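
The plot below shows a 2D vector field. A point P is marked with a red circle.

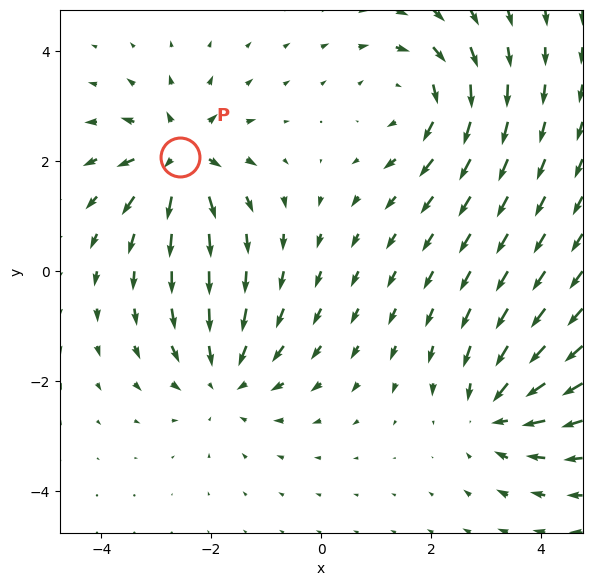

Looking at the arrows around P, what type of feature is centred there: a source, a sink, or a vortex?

At P (-2.6, 2.1) the arrows spread outward. Divergence about +6, curl ≈0 — positive divergence with near-zero curl is a source.

source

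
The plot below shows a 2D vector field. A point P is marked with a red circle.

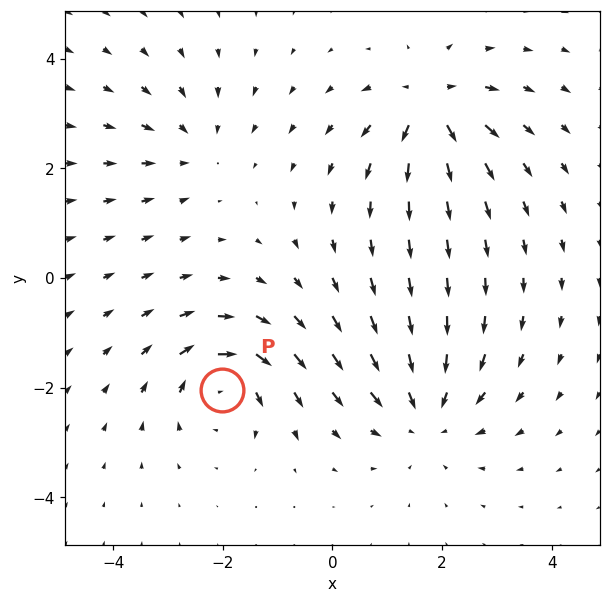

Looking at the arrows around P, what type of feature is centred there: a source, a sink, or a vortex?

At P (-2.0, -2.0) the arrows circulate clockwise. Divergence ≈0, curl about -6 — near-zero divergence with nonzero curl is a vortex.

vortex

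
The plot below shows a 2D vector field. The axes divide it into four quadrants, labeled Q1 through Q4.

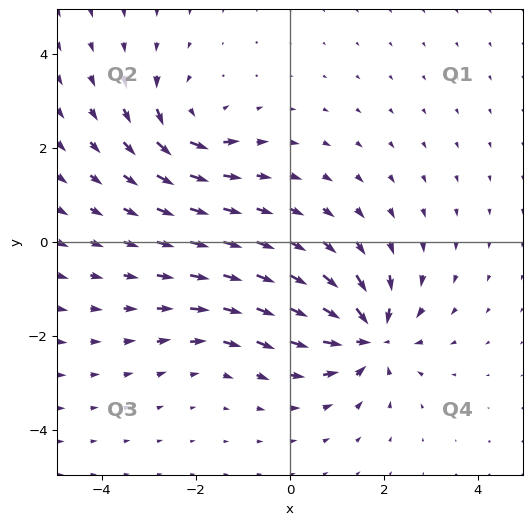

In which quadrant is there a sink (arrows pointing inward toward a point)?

Q4

The sink sits at approximately (1.7, -2.0), which lies in quadrant Q4. The divergence there is about -7, negative as expected for a sink.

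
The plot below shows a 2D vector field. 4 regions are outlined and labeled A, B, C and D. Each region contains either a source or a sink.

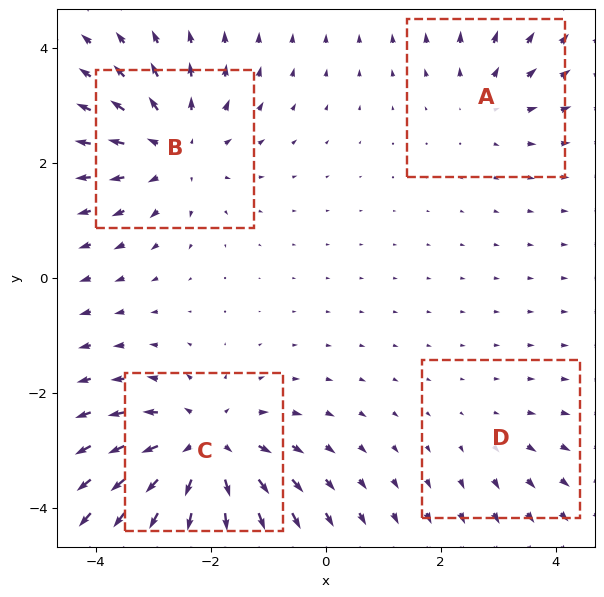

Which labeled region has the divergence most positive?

C

Divergence at each region's feature centre — A: about +3, B: about +5, C: about +7, D: about +2. Region C is most positive.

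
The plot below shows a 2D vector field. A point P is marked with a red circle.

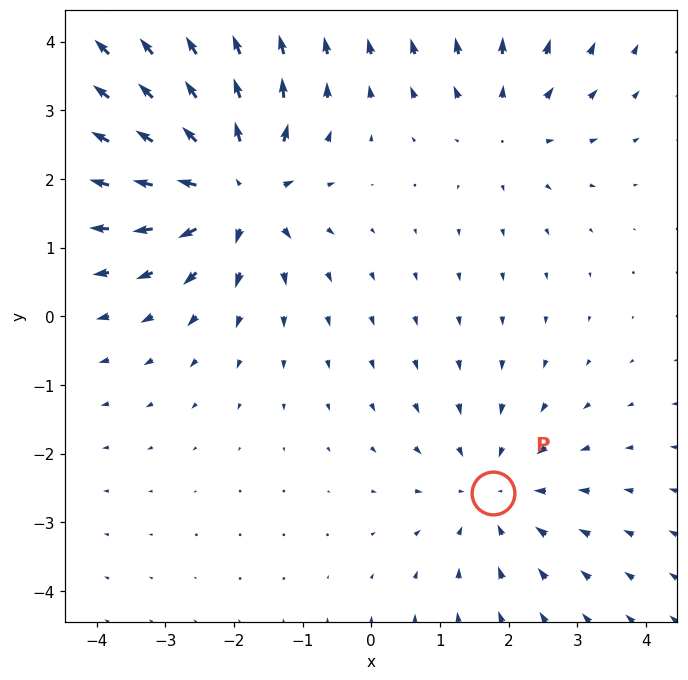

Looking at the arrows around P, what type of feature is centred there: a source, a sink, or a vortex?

sink

At P (1.8, -2.6) the arrows converge inward. Divergence about -3, curl ≈0 — negative divergence with near-zero curl is a sink.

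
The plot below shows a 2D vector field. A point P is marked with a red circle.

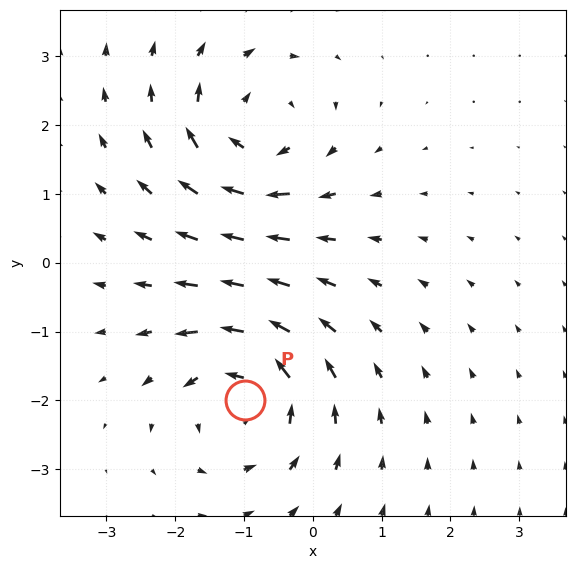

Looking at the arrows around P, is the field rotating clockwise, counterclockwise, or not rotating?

counterclockwise

Near P at (-1.0, -2.0) the arrows circulate counterclockwise. The curl (z-component) there is about +4; positive curl means counterclockwise rotation.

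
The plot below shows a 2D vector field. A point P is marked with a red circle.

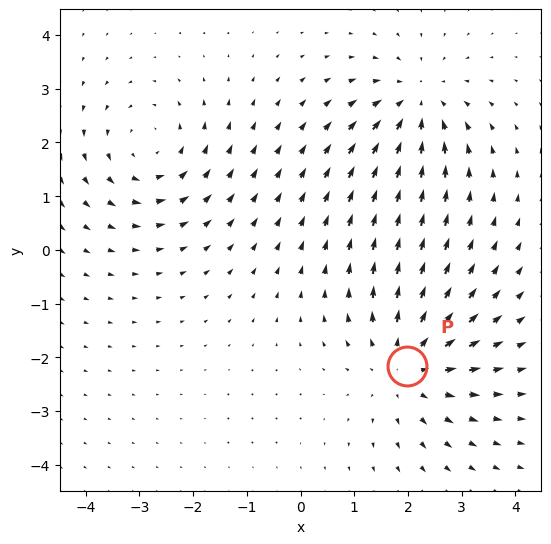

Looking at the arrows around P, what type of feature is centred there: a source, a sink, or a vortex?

At P (2.0, -2.2) the arrows spread outward. Divergence about +4, curl ≈0 — positive divergence with near-zero curl is a source.

source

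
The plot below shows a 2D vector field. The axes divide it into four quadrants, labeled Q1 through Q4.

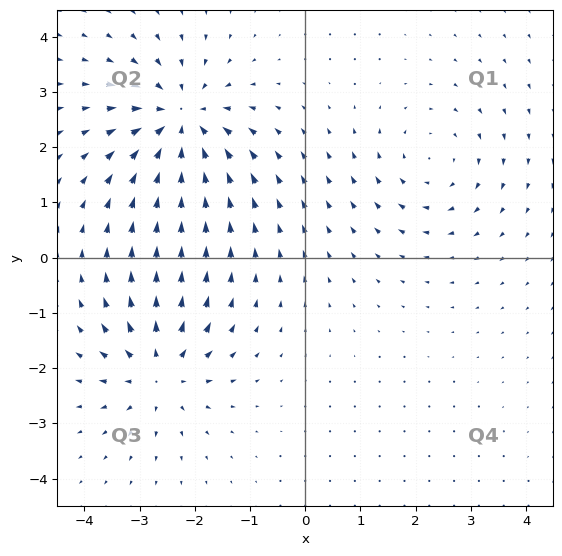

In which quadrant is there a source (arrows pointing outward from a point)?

Q3

The source sits at approximately (-2.6, -2.1), which lies in quadrant Q3. The divergence there is about +5, positive as expected for a source.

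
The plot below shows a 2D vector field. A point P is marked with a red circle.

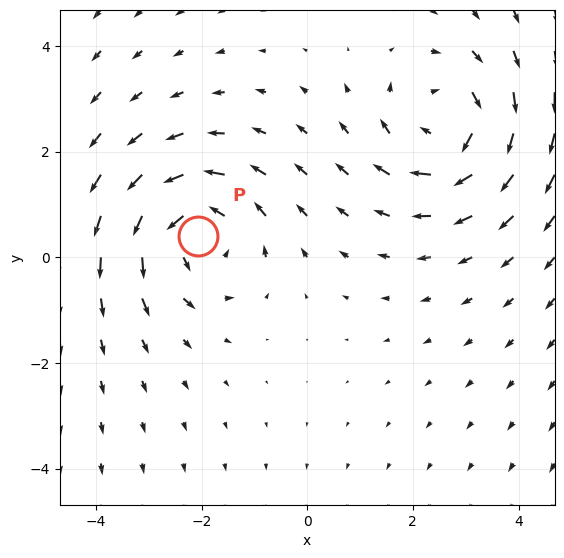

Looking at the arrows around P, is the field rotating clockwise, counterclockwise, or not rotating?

counterclockwise

Near P at (-2.1, 0.4) the arrows circulate counterclockwise. The curl (z-component) there is about +4; positive curl means counterclockwise rotation.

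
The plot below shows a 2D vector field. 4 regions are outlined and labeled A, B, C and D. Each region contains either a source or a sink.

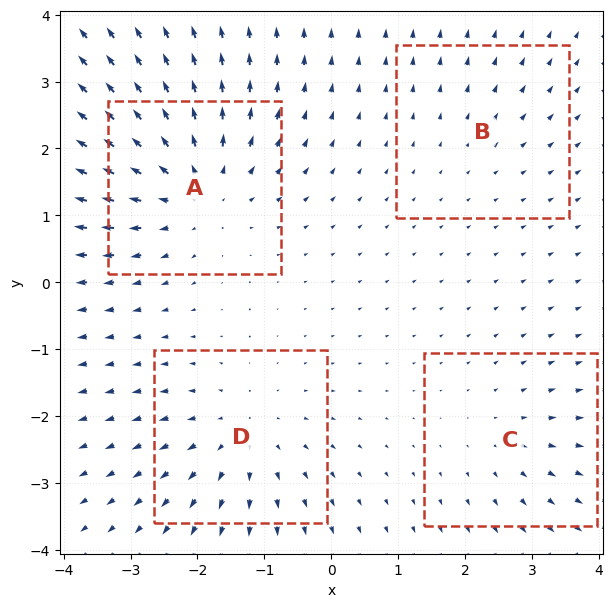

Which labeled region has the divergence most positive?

Divergence at each region's feature centre — A: about +6, B: about +2, C: about +3, D: about +4. Region A is most positive.

A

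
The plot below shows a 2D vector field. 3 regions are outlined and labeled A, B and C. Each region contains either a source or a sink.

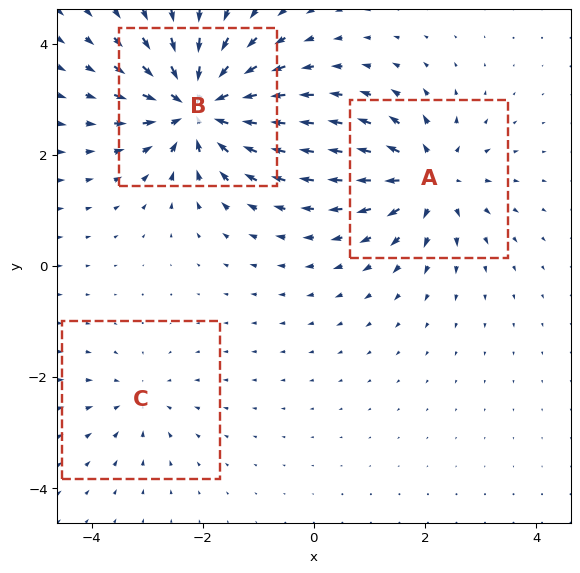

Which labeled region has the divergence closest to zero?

C

Divergence at each region's feature centre — A: about +4, B: about -6, C: about -2. Region C is closest to zero.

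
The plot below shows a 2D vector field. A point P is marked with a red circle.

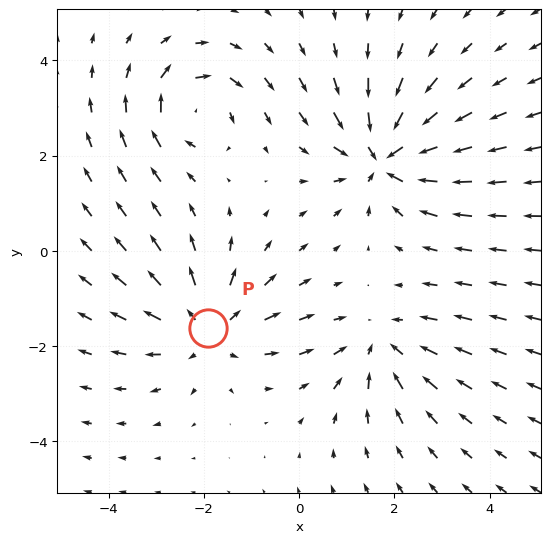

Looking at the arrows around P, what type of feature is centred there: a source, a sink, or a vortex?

source

At P (-1.9, -1.6) the arrows spread outward. Divergence about +3, curl ≈0 — positive divergence with near-zero curl is a source.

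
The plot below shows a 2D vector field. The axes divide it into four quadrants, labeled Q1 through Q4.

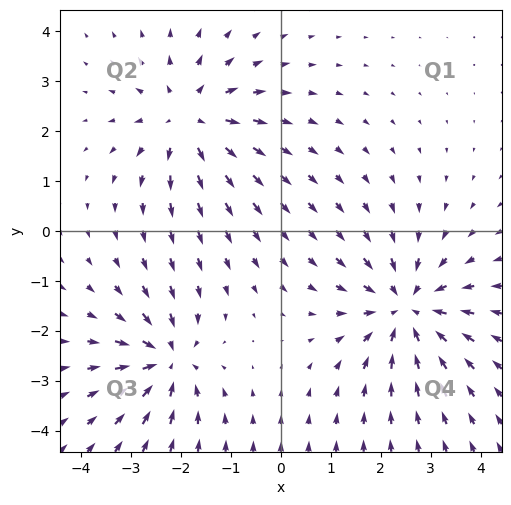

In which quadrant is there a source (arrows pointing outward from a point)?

The source sits at approximately (-1.8, 2.2), which lies in quadrant Q2. The divergence there is about +4, positive as expected for a source.

Q2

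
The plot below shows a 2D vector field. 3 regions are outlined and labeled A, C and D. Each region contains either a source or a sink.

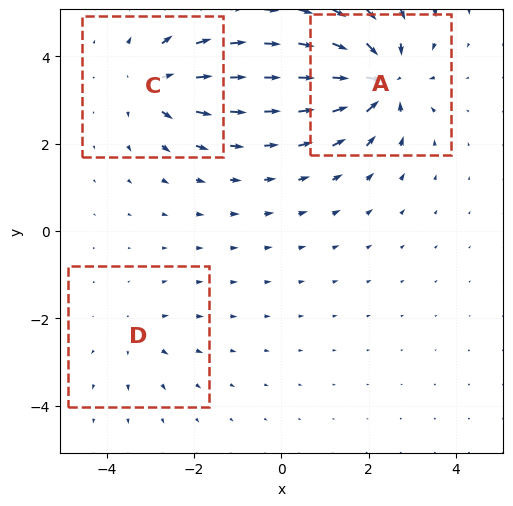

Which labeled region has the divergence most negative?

Divergence at each region's feature centre — A: about -6, C: about +4, D: about +2. Region A is most negative.

A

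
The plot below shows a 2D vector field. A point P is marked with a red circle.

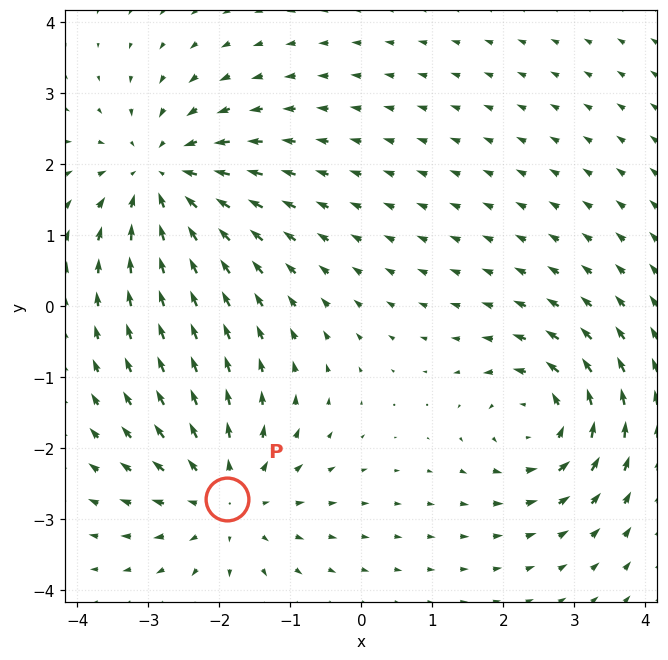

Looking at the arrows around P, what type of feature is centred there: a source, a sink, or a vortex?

At P (-1.9, -2.7) the arrows spread outward. Divergence about +4, curl ≈0 — positive divergence with near-zero curl is a source.

source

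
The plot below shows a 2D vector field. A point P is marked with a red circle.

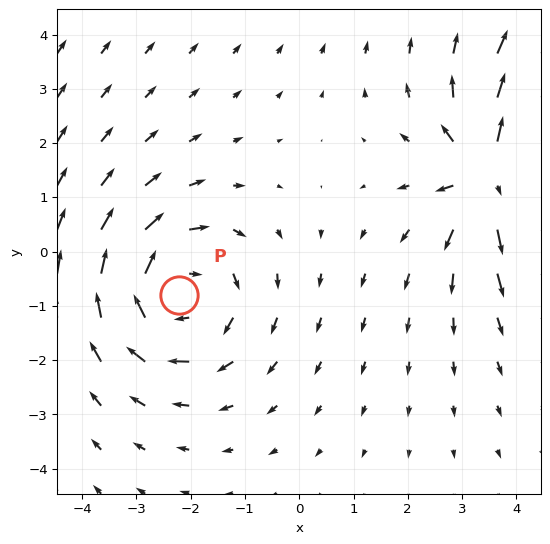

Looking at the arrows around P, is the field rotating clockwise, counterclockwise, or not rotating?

Near P at (-2.2, -0.8) the arrows circulate clockwise. The curl (z-component) there is about -3; negative curl means clockwise rotation.

clockwise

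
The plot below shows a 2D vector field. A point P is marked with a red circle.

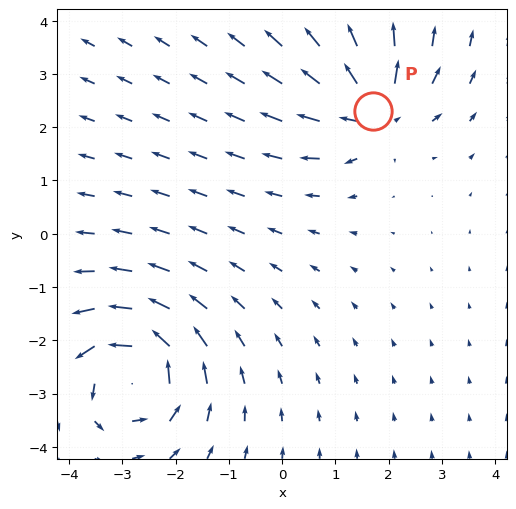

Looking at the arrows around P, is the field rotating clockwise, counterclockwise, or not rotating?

not rotating

Near P at (1.7, 2.3) the arrows show no circulation. The curl there is ≈0.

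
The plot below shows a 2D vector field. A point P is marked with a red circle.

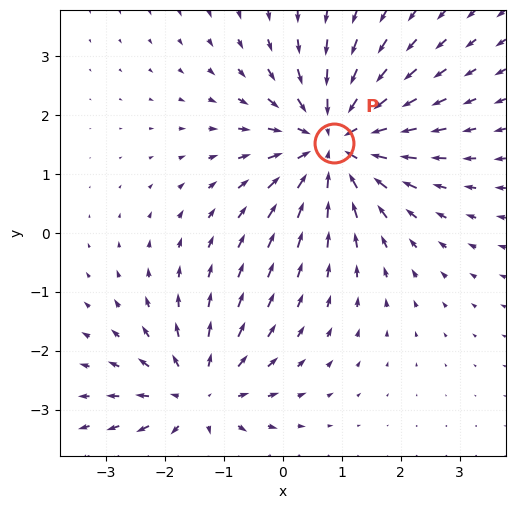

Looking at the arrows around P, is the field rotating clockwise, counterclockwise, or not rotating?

not rotating

Near P at (0.9, 1.5) the arrows show no circulation. The curl there is ≈0.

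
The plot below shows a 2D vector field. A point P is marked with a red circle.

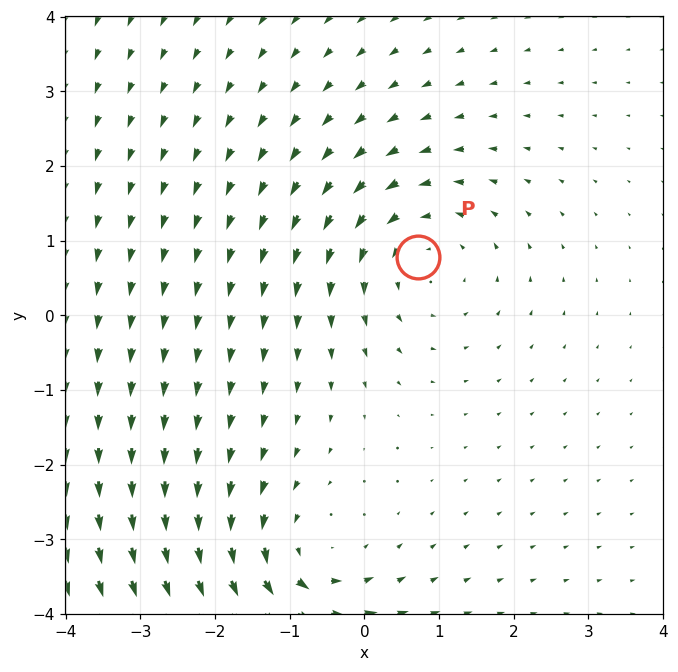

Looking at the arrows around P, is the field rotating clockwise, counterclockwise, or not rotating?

Near P at (0.7, 0.8) the arrows circulate counterclockwise. The curl (z-component) there is about +3; positive curl means counterclockwise rotation.

counterclockwise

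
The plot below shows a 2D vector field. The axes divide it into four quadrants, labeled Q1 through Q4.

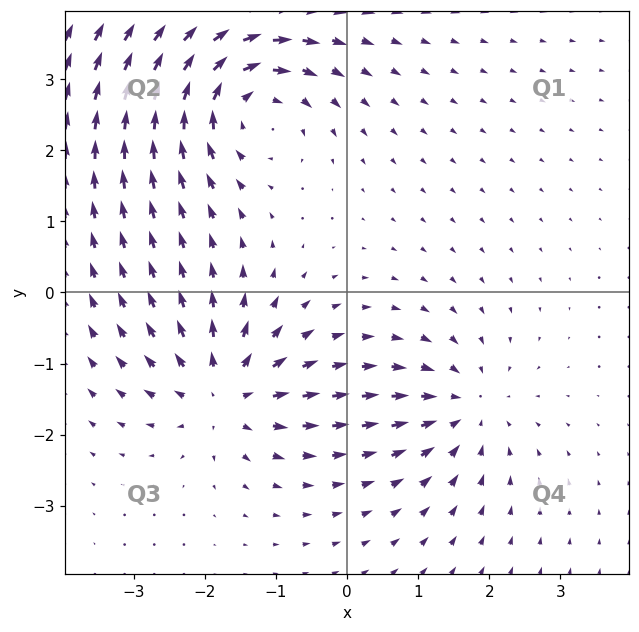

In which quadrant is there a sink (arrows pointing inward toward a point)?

The sink sits at approximately (1.7, -1.6), which lies in quadrant Q4. The divergence there is about -3, negative as expected for a sink.

Q4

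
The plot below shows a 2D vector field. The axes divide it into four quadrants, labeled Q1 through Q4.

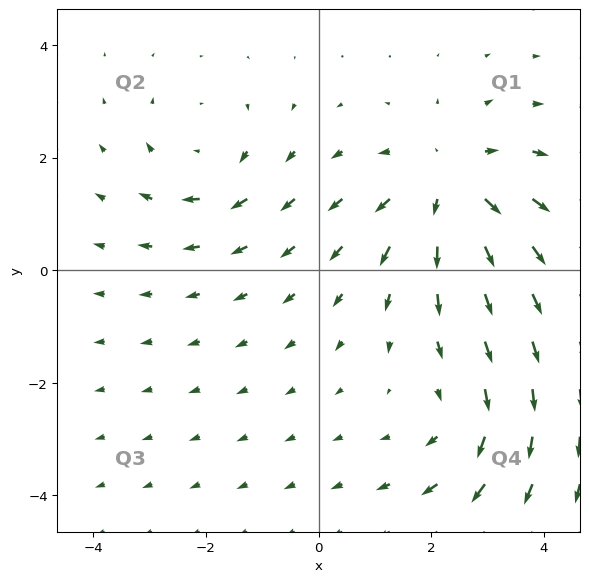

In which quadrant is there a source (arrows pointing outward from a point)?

The source sits at approximately (2.3, 1.5), which lies in quadrant Q1. The divergence there is about +4, positive as expected for a source.

Q1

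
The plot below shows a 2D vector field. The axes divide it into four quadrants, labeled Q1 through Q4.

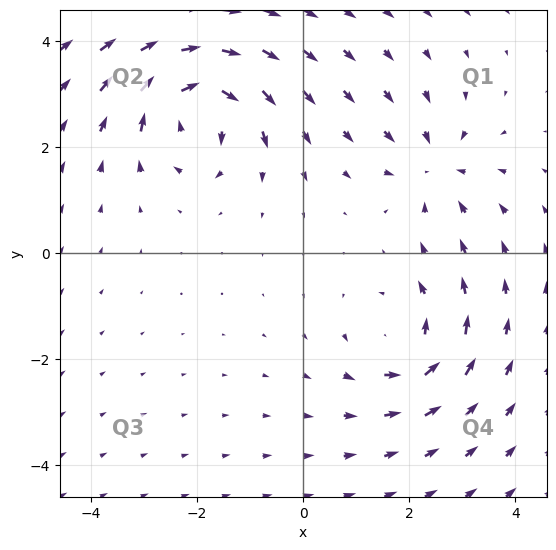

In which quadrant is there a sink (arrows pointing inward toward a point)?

Q1

The sink sits at approximately (2.5, 1.6), which lies in quadrant Q1. The divergence there is about -3, negative as expected for a sink.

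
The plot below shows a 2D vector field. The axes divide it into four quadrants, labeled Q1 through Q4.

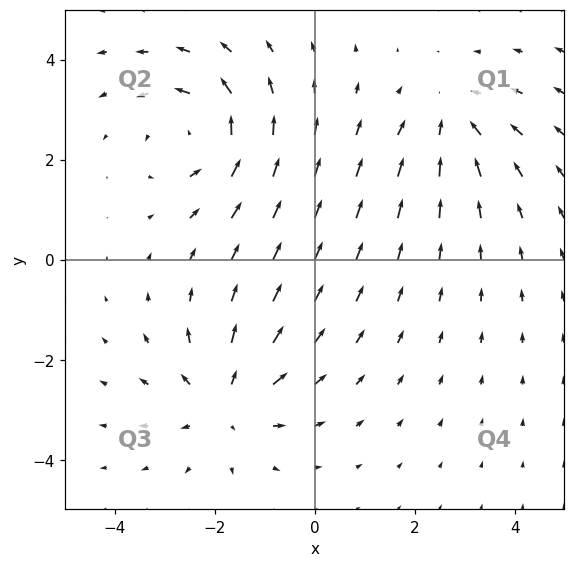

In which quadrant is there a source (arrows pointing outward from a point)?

The source sits at approximately (-1.8, -2.8), which lies in quadrant Q3. The divergence there is about +4, positive as expected for a source.

Q3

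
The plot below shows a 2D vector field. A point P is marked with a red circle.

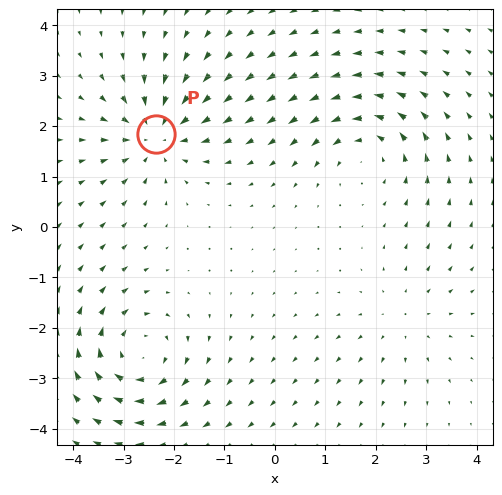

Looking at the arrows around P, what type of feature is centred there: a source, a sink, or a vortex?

sink

At P (-2.4, 1.8) the arrows converge inward. Divergence about -5, curl ≈0 — negative divergence with near-zero curl is a sink.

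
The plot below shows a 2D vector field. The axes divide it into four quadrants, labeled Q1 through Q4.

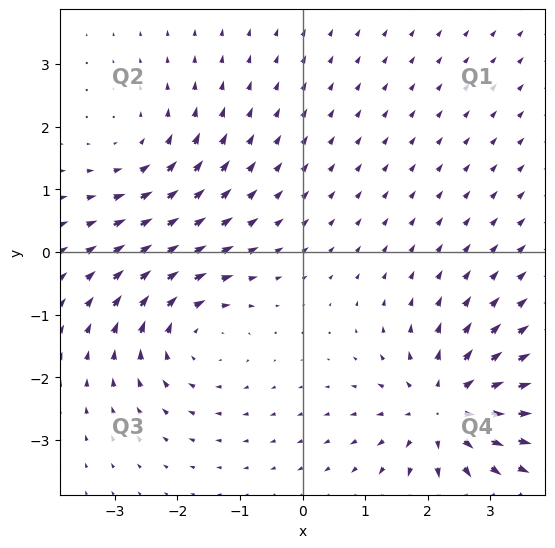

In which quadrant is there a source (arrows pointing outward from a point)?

Q4

The source sits at approximately (2.3, -2.5), which lies in quadrant Q4. The divergence there is about +4, positive as expected for a source.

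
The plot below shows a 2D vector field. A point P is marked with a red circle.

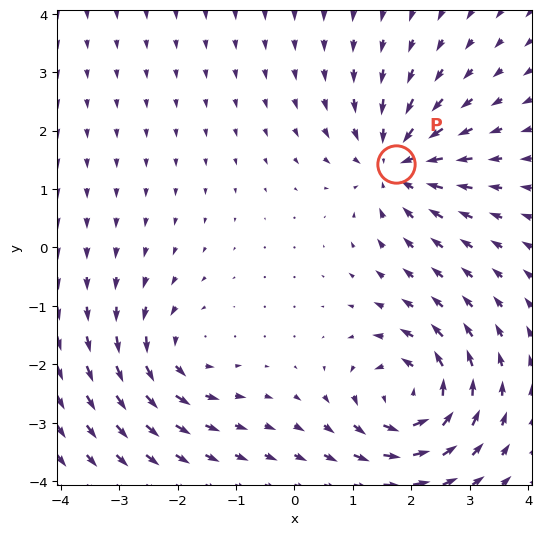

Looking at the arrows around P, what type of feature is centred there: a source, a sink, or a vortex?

At P (1.7, 1.4) the arrows converge inward. Divergence about -4, curl ≈0 — negative divergence with near-zero curl is a sink.

sink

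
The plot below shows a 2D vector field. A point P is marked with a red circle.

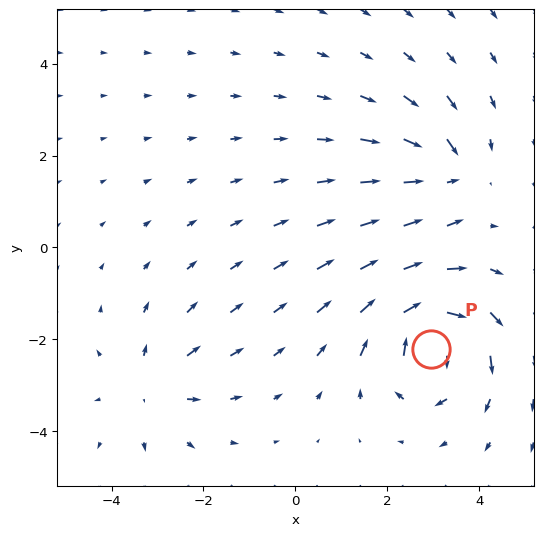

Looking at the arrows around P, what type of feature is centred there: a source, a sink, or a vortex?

vortex

At P (3.0, -2.2) the arrows circulate clockwise. Divergence ≈0, curl about -6 — near-zero divergence with nonzero curl is a vortex.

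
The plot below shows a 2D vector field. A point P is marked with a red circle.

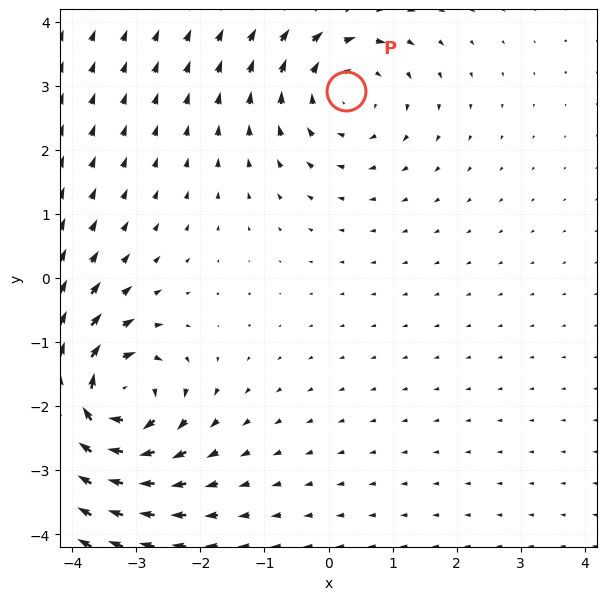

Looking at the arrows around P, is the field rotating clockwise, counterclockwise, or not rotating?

clockwise

Near P at (0.3, 2.9) the arrows circulate clockwise. The curl (z-component) there is about -3; negative curl means clockwise rotation.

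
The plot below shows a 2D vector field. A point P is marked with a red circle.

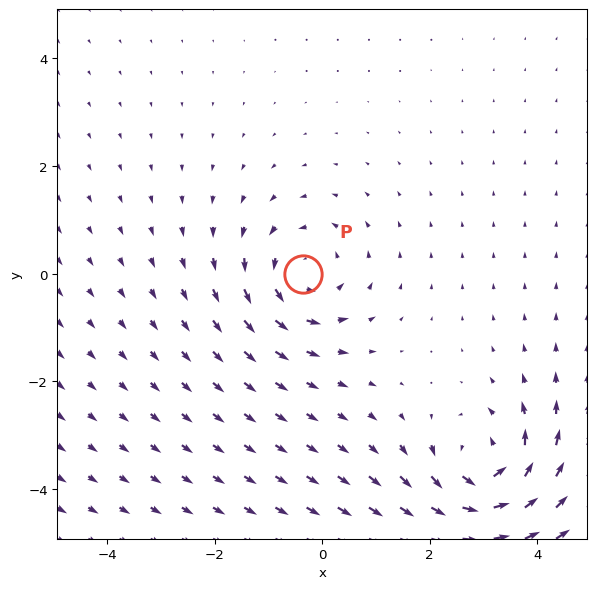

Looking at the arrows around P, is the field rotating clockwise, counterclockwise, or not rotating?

counterclockwise

Near P at (-0.4, -0.0) the arrows circulate counterclockwise. The curl (z-component) there is about +3; positive curl means counterclockwise rotation.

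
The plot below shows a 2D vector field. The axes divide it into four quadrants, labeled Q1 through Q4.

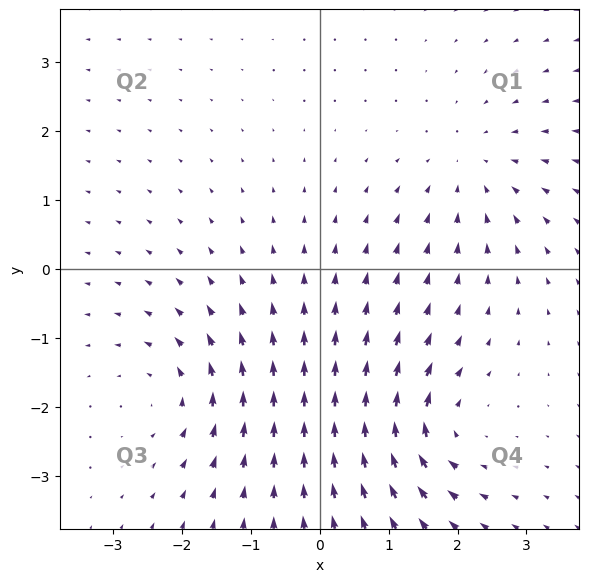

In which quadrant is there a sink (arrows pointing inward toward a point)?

The sink sits at approximately (2.2, 1.4), which lies in quadrant Q1. The divergence there is about -3, negative as expected for a sink.

Q1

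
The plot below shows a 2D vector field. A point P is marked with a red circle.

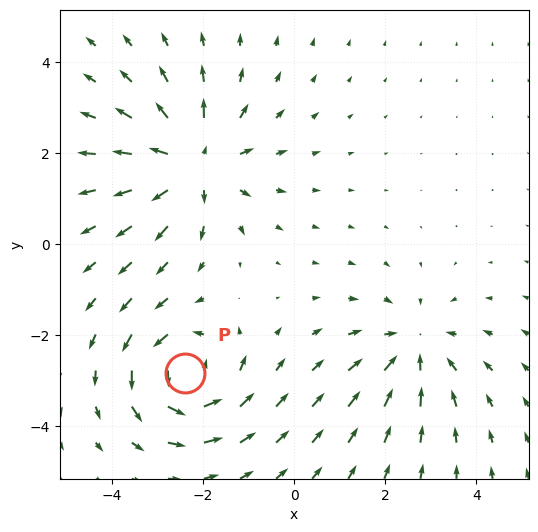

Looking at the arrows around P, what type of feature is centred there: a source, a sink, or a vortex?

At P (-2.4, -2.8) the arrows circulate counterclockwise. Divergence ≈0, curl about +5 — near-zero divergence with nonzero curl is a vortex.

vortex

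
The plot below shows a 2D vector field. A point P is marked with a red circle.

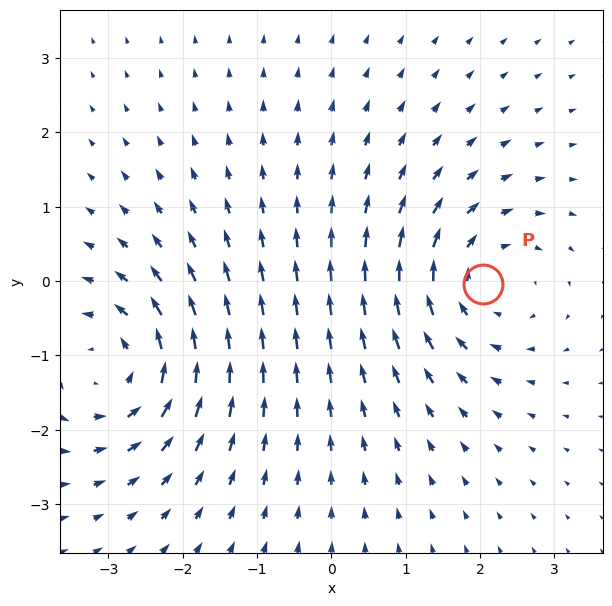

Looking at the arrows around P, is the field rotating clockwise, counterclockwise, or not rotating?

Near P at (2.0, -0.0) the arrows circulate clockwise. The curl (z-component) there is about -4; negative curl means clockwise rotation.

clockwise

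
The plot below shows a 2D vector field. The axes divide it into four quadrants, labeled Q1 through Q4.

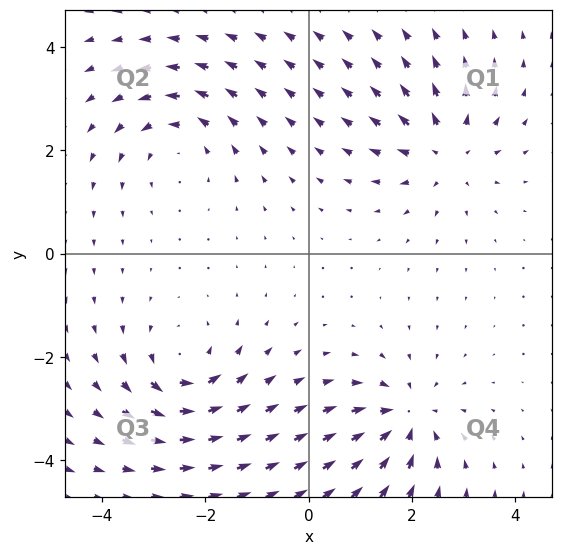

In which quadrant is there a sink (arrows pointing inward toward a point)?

Q4

The sink sits at approximately (1.9, -3.2), which lies in quadrant Q4. The divergence there is about -5, negative as expected for a sink.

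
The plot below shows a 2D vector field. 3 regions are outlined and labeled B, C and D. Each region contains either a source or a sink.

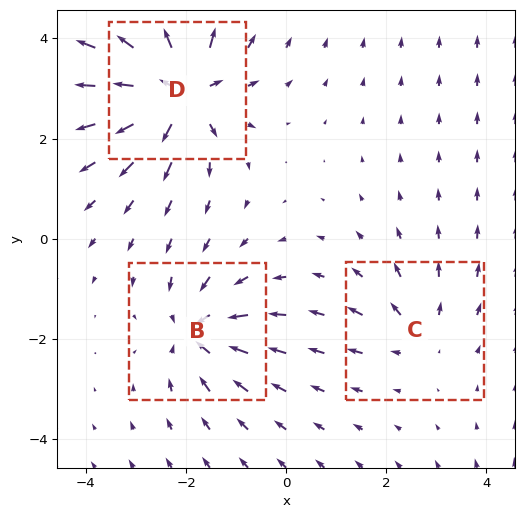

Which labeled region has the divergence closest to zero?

Divergence at each region's feature centre — B: about -4, C: about +3, D: about +6. Region C is closest to zero.

C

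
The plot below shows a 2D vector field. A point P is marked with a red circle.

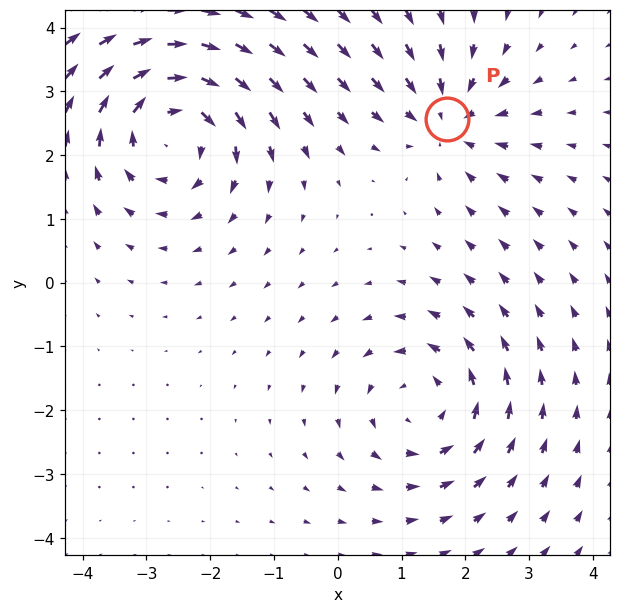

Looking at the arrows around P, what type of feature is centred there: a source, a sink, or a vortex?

At P (1.7, 2.6) the arrows converge inward. Divergence about -3, curl ≈0 — negative divergence with near-zero curl is a sink.

sink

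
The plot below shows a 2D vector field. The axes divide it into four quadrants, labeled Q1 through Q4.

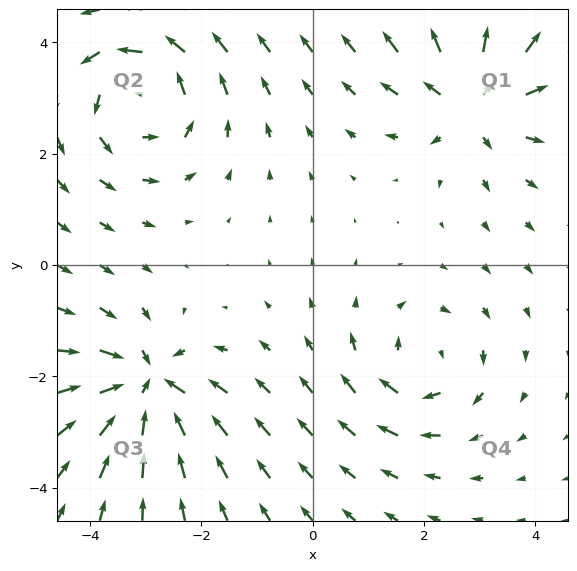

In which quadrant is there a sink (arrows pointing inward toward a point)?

The sink sits at approximately (-3.0, -2.2), which lies in quadrant Q3. The divergence there is about -5, negative as expected for a sink.

Q3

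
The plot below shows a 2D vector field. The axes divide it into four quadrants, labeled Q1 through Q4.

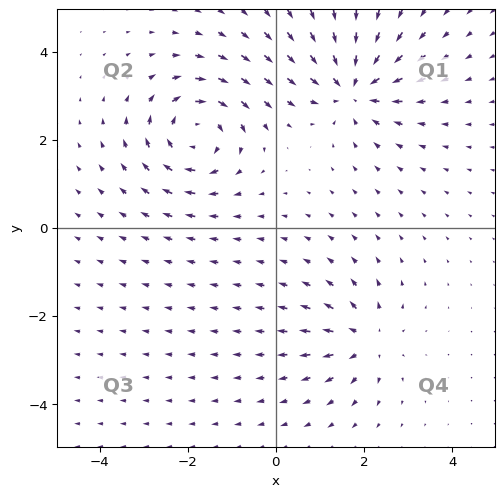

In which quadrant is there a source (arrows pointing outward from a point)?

The source sits at approximately (2.0, -2.5), which lies in quadrant Q4. The divergence there is about +4, positive as expected for a source.

Q4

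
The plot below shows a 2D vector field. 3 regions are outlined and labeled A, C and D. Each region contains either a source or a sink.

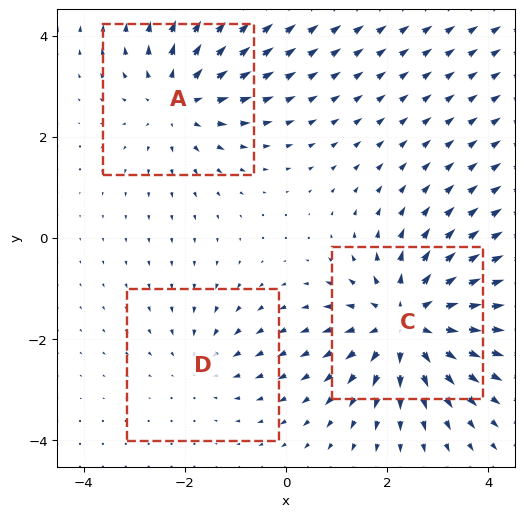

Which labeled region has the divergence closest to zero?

Divergence at each region's feature centre — A: about +3, C: about +4, D: about -2. Region D is closest to zero.

D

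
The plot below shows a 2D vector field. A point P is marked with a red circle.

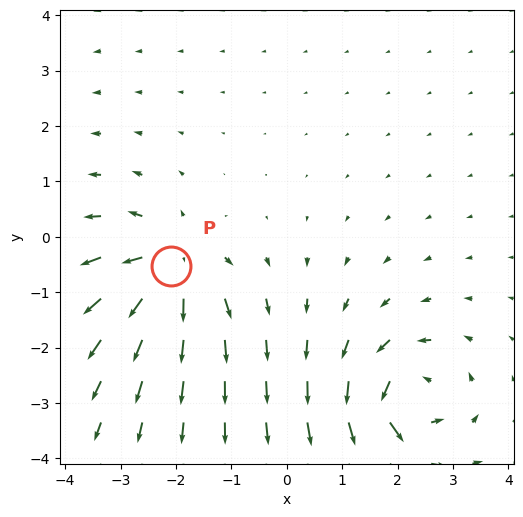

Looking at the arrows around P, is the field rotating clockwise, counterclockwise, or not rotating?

Near P at (-2.1, -0.5) the arrows show no circulation. The curl there is ≈0.

not rotating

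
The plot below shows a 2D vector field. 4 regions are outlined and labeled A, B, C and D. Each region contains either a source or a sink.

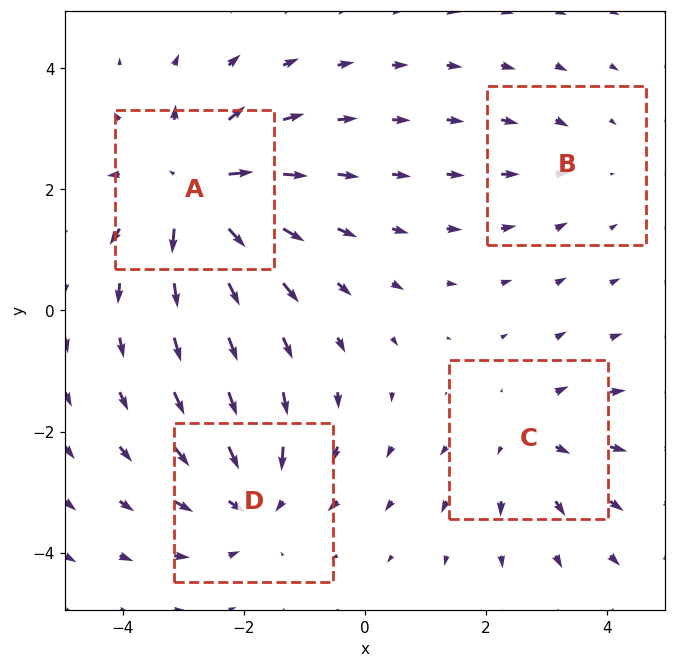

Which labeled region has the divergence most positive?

A

Divergence at each region's feature centre — A: about +6, B: about -2, C: about +3, D: about -5. Region A is most positive.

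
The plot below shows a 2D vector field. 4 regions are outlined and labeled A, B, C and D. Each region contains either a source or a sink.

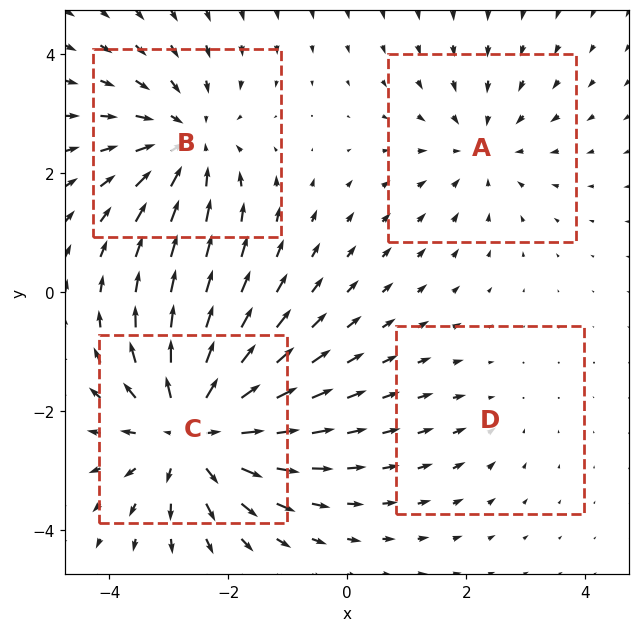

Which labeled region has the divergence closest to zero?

D

Divergence at each region's feature centre — A: about -3, B: about -4, C: about +6, D: about -2. Region D is closest to zero.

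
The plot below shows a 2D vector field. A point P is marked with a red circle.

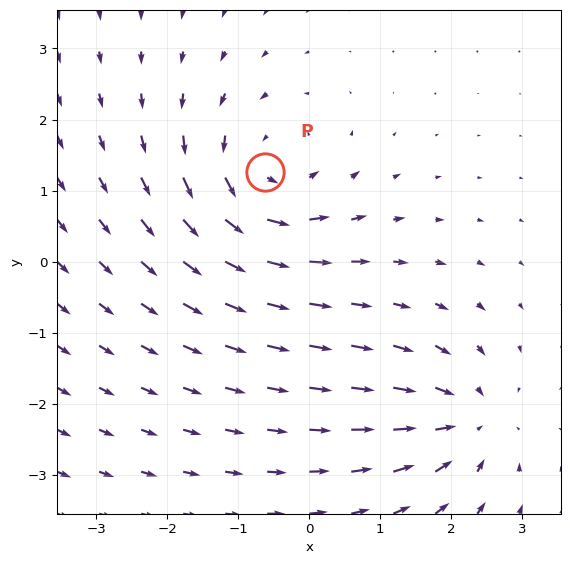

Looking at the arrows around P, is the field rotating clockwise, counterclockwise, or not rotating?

Near P at (-0.6, 1.3) the arrows circulate counterclockwise. The curl (z-component) there is about +4; positive curl means counterclockwise rotation.

counterclockwise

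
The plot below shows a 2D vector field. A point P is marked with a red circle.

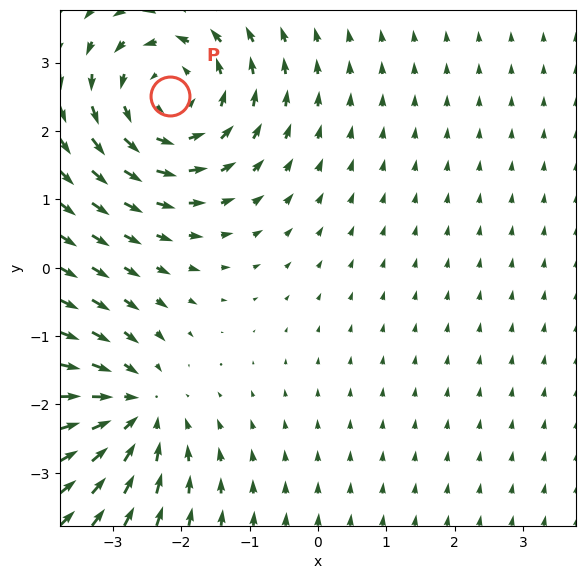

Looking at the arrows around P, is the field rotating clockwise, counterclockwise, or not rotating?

counterclockwise

Near P at (-2.2, 2.5) the arrows circulate counterclockwise. The curl (z-component) there is about +4; positive curl means counterclockwise rotation.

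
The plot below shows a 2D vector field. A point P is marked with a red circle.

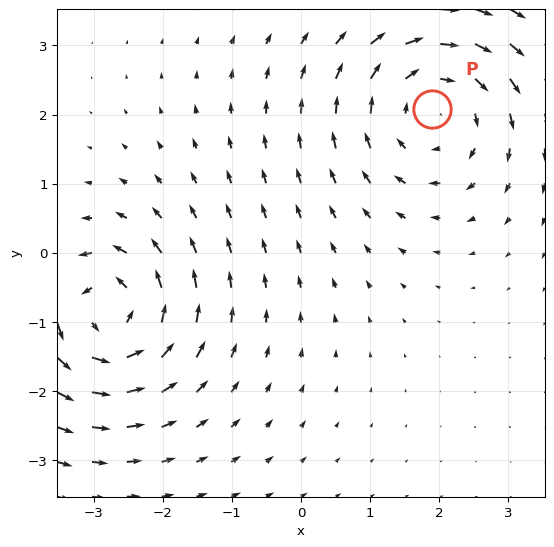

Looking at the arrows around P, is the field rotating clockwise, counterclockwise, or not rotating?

Near P at (1.9, 2.1) the arrows circulate clockwise. The curl (z-component) there is about -4; negative curl means clockwise rotation.

clockwise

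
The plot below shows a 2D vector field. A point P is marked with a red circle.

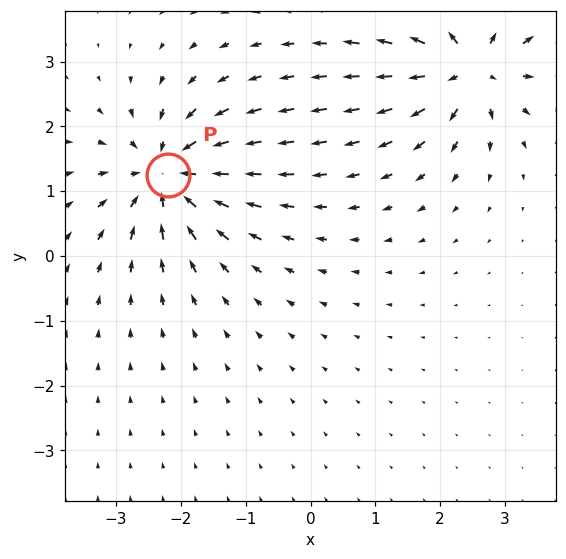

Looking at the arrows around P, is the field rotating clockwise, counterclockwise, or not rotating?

Near P at (-2.2, 1.2) the arrows show no circulation. The curl there is ≈0.

not rotating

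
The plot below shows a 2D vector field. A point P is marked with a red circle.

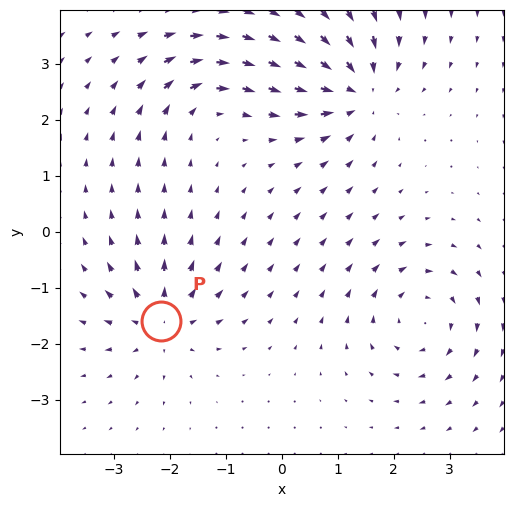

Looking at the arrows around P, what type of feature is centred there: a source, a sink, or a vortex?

source

At P (-2.2, -1.6) the arrows spread outward. Divergence about +4, curl ≈0 — positive divergence with near-zero curl is a source.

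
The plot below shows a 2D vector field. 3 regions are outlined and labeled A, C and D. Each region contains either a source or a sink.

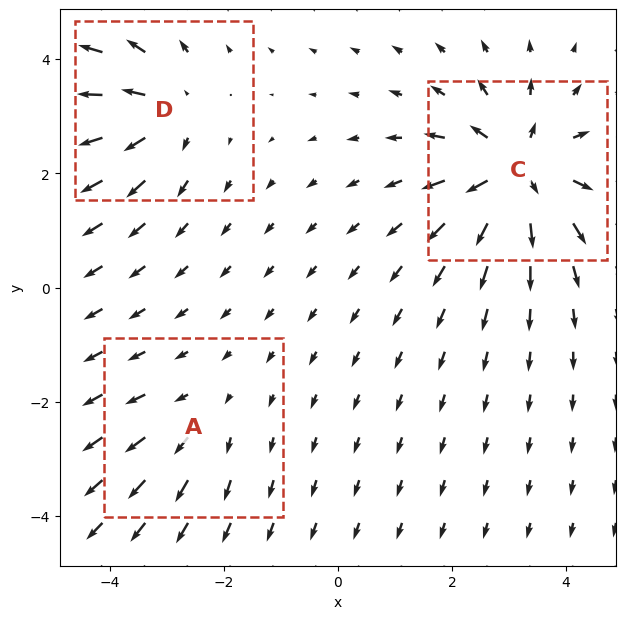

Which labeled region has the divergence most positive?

C

Divergence at each region's feature centre — A: about +2, C: about +6, D: about +4. Region C is most positive.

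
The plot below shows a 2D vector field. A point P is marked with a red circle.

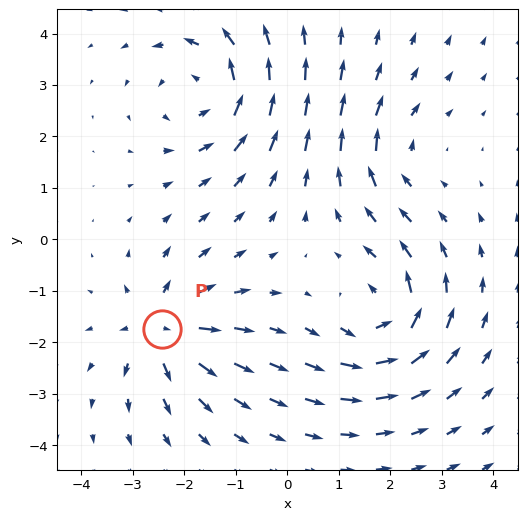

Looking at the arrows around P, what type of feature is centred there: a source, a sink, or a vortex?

At P (-2.4, -1.7) the arrows spread outward. Divergence about +6, curl ≈0 — positive divergence with near-zero curl is a source.

source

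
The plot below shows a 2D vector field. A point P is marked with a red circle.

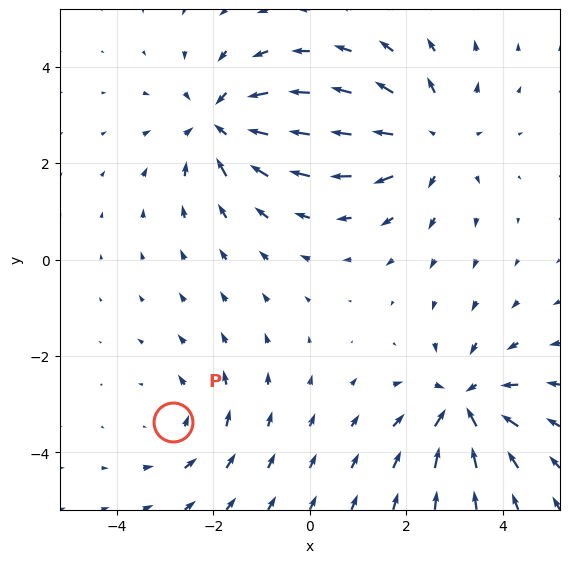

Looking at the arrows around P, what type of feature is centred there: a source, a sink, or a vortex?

vortex

At P (-2.8, -3.4) the arrows circulate counterclockwise. Divergence ≈0, curl about +2 — near-zero divergence with nonzero curl is a vortex.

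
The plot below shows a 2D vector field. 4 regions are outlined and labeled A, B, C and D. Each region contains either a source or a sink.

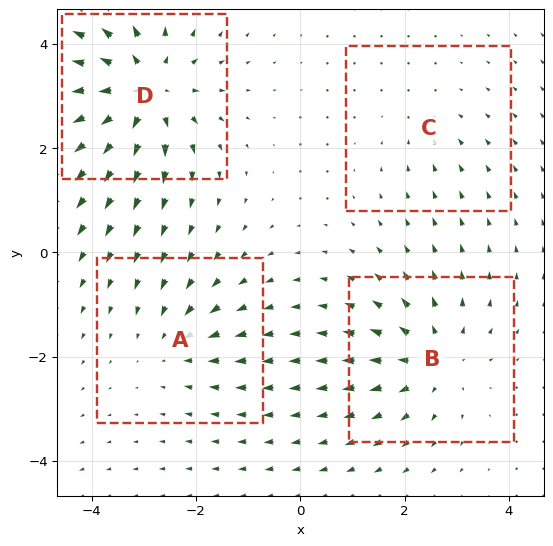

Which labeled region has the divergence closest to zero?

Divergence at each region's feature centre — A: about -3, B: about +5, C: about -2, D: about +7. Region C is closest to zero.

C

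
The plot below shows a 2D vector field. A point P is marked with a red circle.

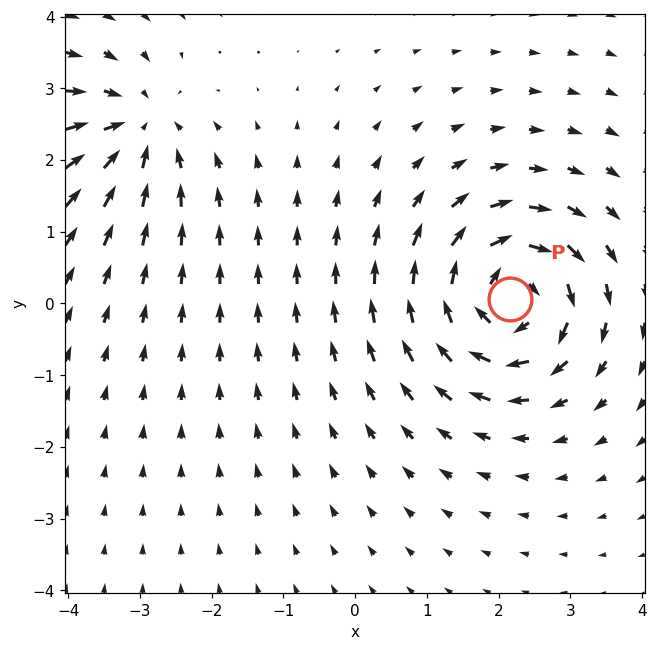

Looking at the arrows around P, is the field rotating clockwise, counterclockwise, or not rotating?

Near P at (2.2, 0.1) the arrows circulate clockwise. The curl (z-component) there is about -6; negative curl means clockwise rotation.

clockwise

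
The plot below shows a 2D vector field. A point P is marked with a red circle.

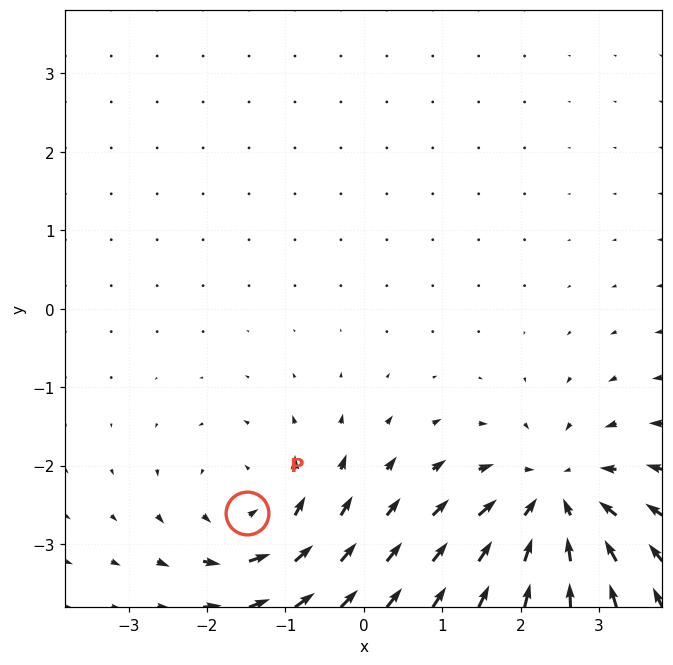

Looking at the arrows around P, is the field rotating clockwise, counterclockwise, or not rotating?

counterclockwise

Near P at (-1.5, -2.6) the arrows circulate counterclockwise. The curl (z-component) there is about +4; positive curl means counterclockwise rotation.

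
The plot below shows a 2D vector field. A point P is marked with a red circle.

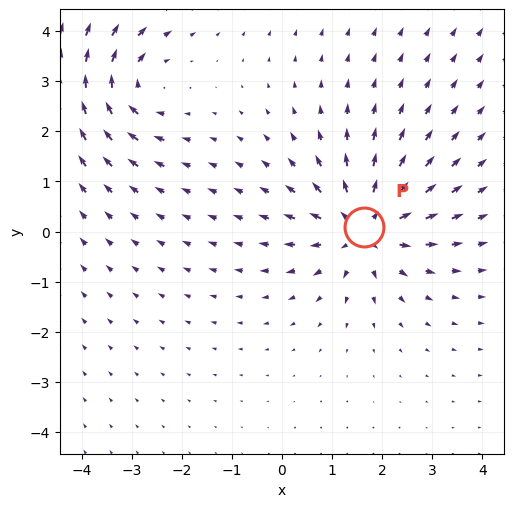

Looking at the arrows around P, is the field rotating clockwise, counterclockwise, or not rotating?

Near P at (1.6, 0.1) the arrows show no circulation. The curl there is ≈0.

not rotating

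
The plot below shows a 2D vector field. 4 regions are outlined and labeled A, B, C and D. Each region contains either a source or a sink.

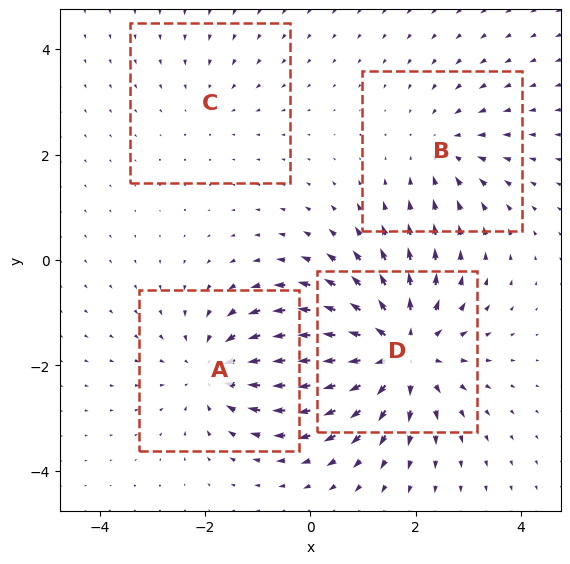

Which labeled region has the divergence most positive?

D

Divergence at each region's feature centre — A: about -4, B: about -3, C: about -2, D: about +6. Region D is most positive.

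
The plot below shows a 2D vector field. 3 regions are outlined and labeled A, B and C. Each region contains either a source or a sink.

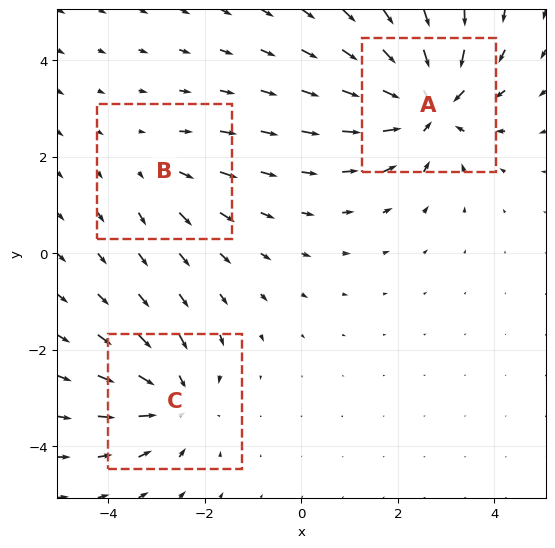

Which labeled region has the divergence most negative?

A

Divergence at each region's feature centre — A: about -5, B: about +2, C: about -3. Region A is most negative.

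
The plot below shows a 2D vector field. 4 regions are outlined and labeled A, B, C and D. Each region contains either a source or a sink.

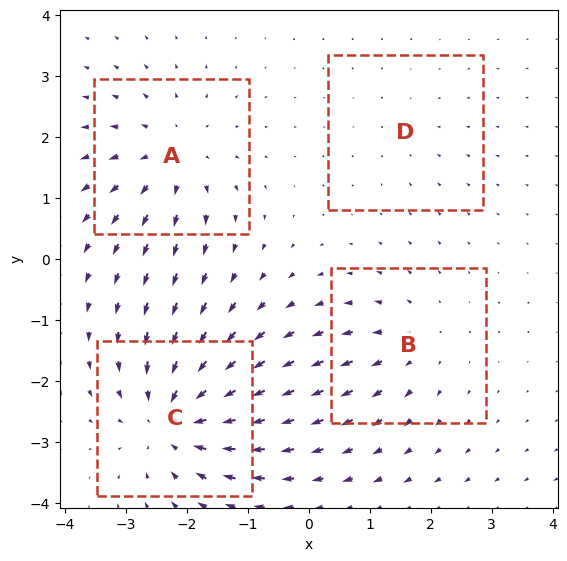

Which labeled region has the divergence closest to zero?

D

Divergence at each region's feature centre — A: about +5, B: about +3, C: about -7, D: about -2. Region D is closest to zero.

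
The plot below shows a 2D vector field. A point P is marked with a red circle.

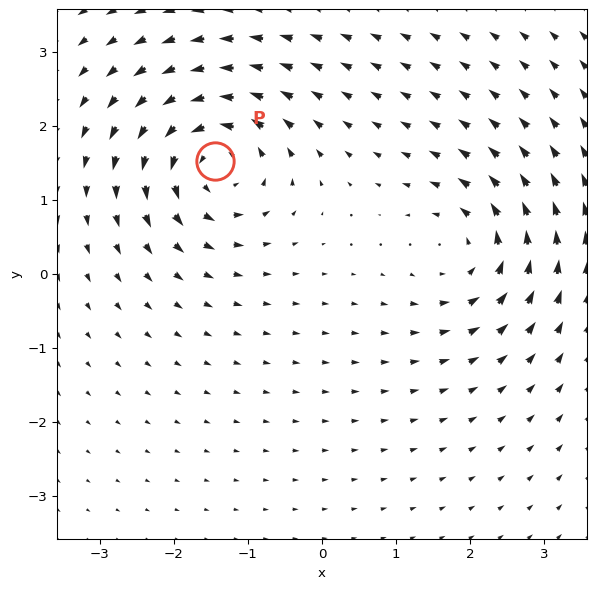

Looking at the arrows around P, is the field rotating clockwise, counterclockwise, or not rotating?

counterclockwise

Near P at (-1.4, 1.5) the arrows circulate counterclockwise. The curl (z-component) there is about +6; positive curl means counterclockwise rotation.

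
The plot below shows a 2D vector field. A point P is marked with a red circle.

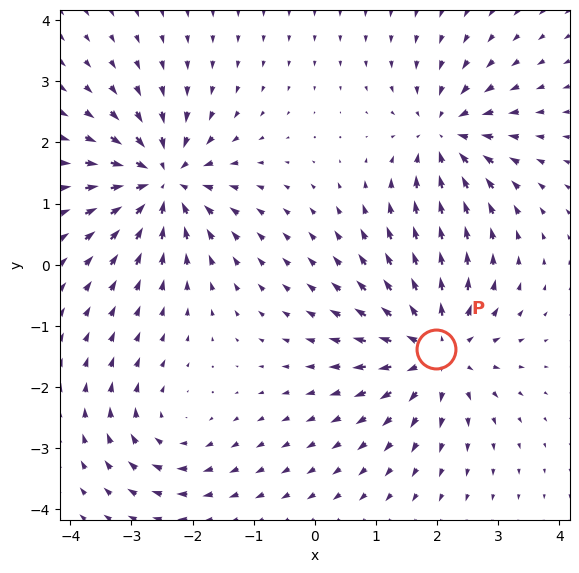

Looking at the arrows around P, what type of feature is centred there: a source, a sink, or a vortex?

At P (2.0, -1.4) the arrows spread outward. Divergence about +6, curl ≈0 — positive divergence with near-zero curl is a source.

source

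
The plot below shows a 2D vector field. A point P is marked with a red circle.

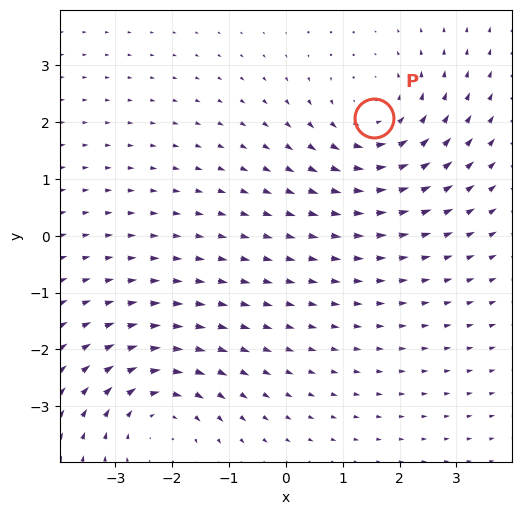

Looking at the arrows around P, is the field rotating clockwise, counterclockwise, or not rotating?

counterclockwise

Near P at (1.5, 2.1) the arrows circulate counterclockwise. The curl (z-component) there is about +4; positive curl means counterclockwise rotation.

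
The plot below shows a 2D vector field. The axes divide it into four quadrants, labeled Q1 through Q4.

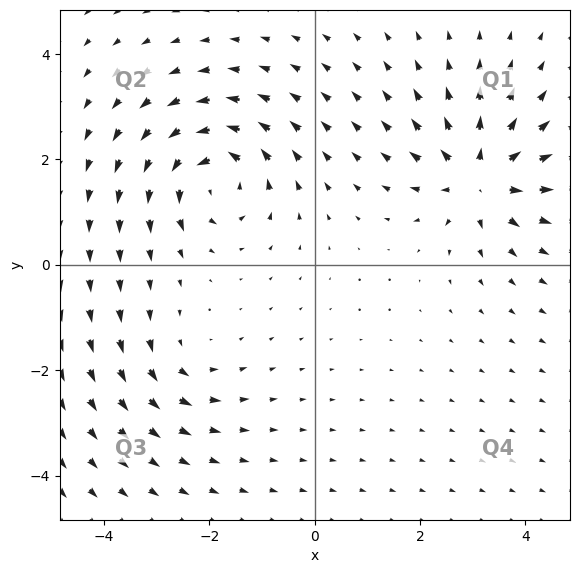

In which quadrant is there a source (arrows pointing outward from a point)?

The source sits at approximately (3.1, 1.7), which lies in quadrant Q1. The divergence there is about +6, positive as expected for a source.

Q1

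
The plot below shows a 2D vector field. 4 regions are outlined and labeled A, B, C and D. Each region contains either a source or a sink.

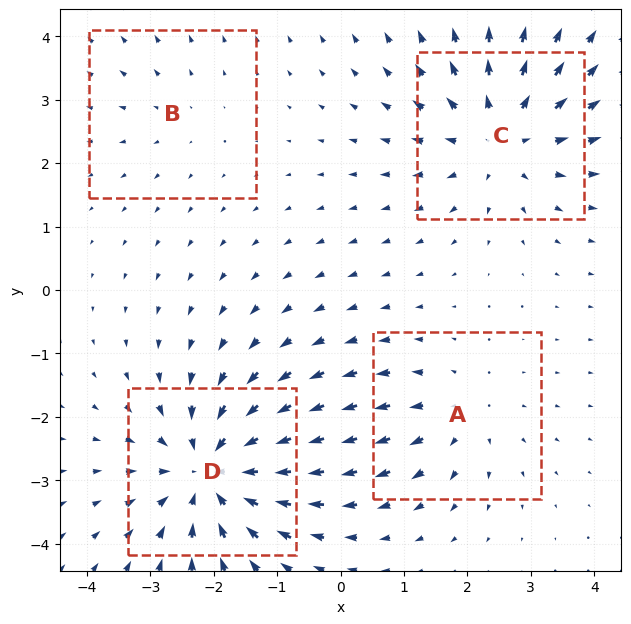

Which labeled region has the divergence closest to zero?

Divergence at each region's feature centre — A: about +3, B: about +2, C: about +5, D: about -6. Region B is closest to zero.

B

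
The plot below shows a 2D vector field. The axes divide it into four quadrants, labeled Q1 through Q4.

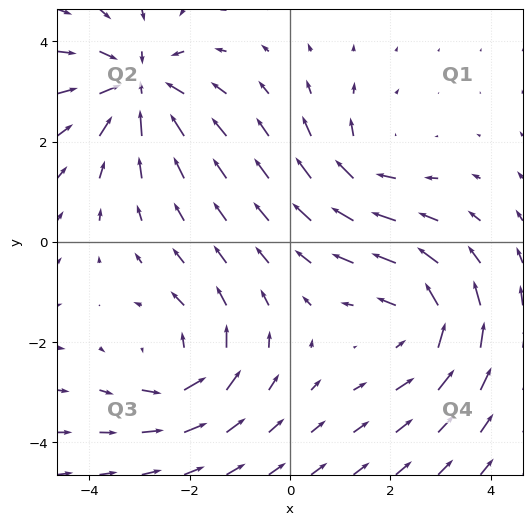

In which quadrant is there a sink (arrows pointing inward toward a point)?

The sink sits at approximately (-3.0, 3.1), which lies in quadrant Q2. The divergence there is about -5, negative as expected for a sink.

Q2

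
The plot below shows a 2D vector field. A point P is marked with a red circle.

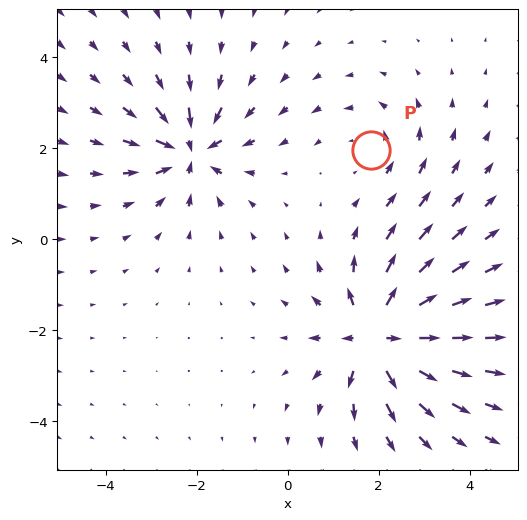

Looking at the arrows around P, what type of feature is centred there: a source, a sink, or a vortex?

vortex

At P (1.8, 2.0) the arrows circulate counterclockwise. Divergence ≈0, curl about +2 — near-zero divergence with nonzero curl is a vortex.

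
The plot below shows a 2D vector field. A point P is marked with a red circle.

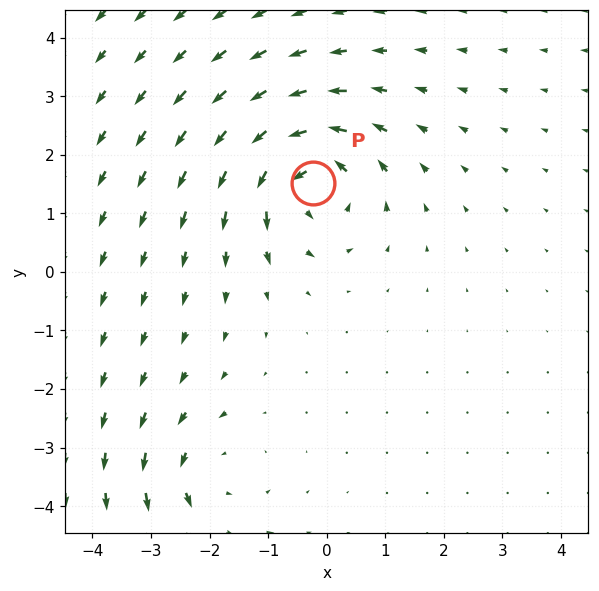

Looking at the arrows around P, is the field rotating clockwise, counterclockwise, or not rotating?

Near P at (-0.2, 1.5) the arrows circulate counterclockwise. The curl (z-component) there is about +5; positive curl means counterclockwise rotation.

counterclockwise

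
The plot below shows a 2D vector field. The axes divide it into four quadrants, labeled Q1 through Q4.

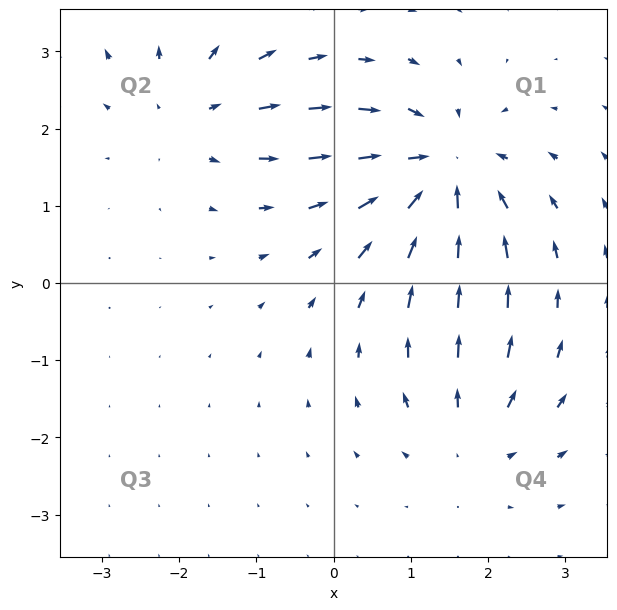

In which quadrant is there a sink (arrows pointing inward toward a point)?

The sink sits at approximately (1.4, 1.5), which lies in quadrant Q1. The divergence there is about -6, negative as expected for a sink.

Q1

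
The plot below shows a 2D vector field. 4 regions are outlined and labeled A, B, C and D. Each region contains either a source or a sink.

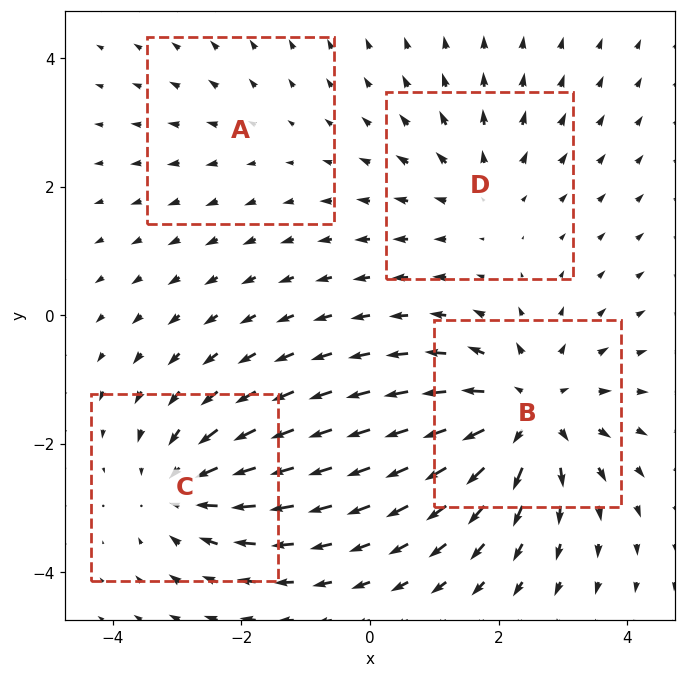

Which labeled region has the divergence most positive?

B

Divergence at each region's feature centre — A: about +2, B: about +7, C: about -5, D: about +3. Region B is most positive.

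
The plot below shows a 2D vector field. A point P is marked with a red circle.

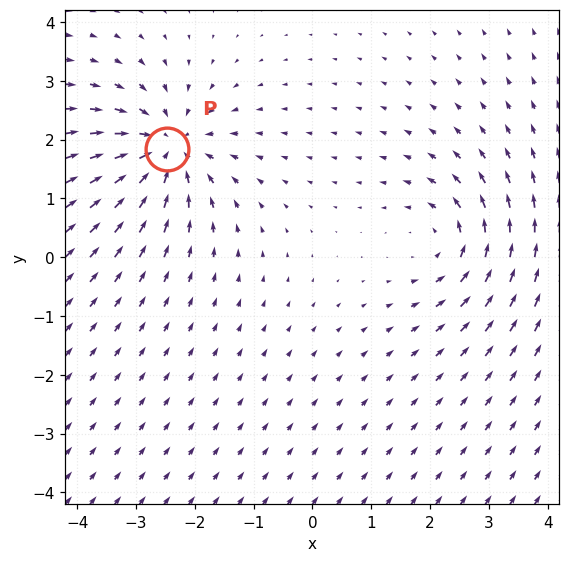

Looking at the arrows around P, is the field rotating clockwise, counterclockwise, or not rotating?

Near P at (-2.5, 1.8) the arrows show no circulation. The curl there is ≈0.

not rotating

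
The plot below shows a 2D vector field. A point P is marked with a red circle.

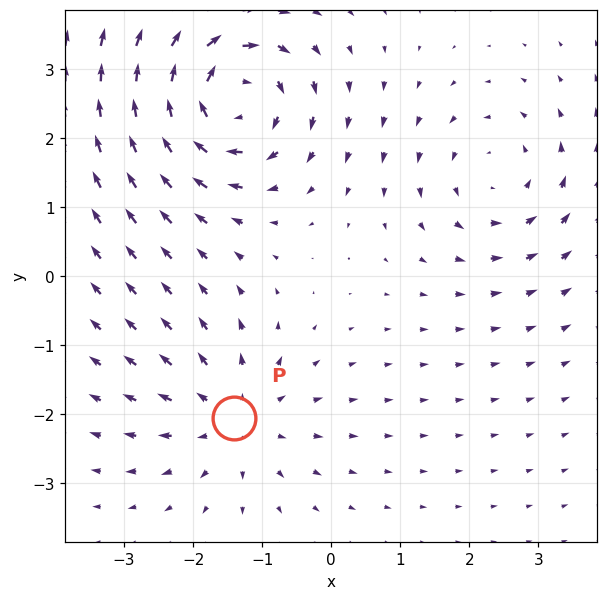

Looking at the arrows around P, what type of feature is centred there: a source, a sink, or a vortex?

source

At P (-1.4, -2.1) the arrows spread outward. Divergence about +3, curl ≈0 — positive divergence with near-zero curl is a source.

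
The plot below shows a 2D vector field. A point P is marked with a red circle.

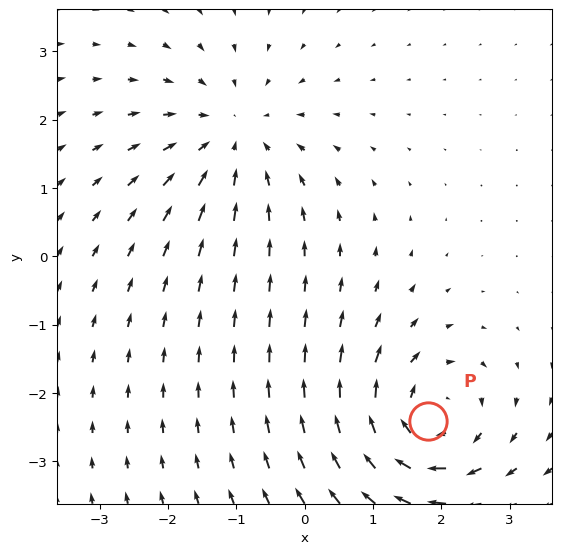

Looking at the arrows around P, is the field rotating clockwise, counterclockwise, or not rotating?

clockwise

Near P at (1.8, -2.4) the arrows circulate clockwise. The curl (z-component) there is about -5; negative curl means clockwise rotation.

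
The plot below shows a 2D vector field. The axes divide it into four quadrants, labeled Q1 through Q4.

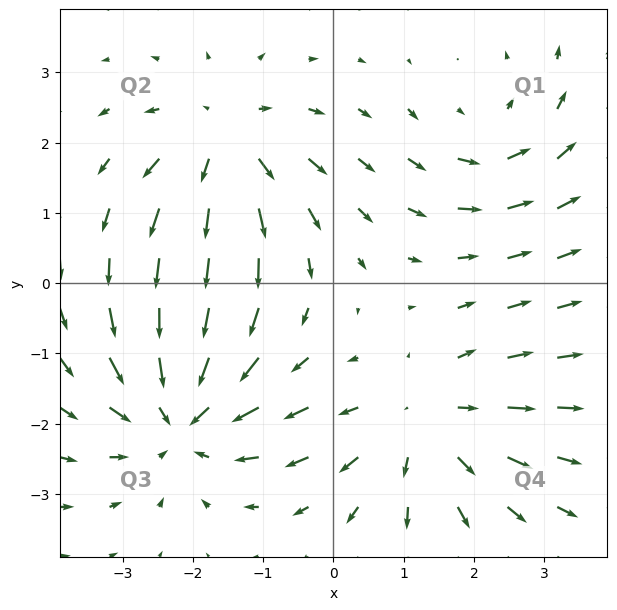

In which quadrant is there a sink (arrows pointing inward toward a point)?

Q3

The sink sits at approximately (-2.2, -1.9), which lies in quadrant Q3. The divergence there is about -4, negative as expected for a sink.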